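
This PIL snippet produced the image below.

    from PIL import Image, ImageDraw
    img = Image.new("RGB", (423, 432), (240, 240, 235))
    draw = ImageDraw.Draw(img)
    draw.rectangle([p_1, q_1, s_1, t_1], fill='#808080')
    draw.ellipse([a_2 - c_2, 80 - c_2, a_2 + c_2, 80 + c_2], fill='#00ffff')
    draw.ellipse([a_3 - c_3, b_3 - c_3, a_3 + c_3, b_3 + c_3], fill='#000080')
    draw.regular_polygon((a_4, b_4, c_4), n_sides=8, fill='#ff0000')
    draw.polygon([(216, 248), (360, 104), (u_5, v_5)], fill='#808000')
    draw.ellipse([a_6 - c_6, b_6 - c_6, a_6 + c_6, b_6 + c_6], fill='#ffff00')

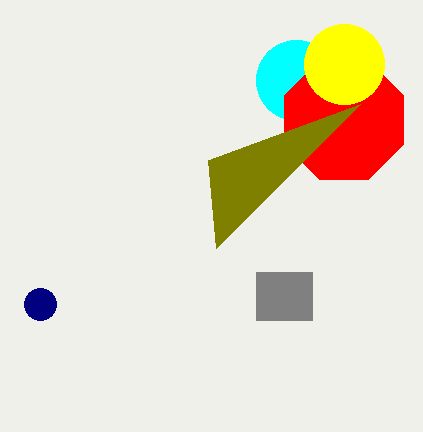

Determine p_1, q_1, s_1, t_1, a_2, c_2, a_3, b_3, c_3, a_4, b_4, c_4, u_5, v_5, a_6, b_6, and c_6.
p_1 = 256; q_1 = 272; s_1 = 312; t_1 = 320; a_2 = 296; c_2 = 40; a_3 = 40; b_3 = 304; c_3 = 16; a_4 = 344; b_4 = 120; c_4 = 64; u_5 = 208; v_5 = 160; a_6 = 344; b_6 = 64; c_6 = 40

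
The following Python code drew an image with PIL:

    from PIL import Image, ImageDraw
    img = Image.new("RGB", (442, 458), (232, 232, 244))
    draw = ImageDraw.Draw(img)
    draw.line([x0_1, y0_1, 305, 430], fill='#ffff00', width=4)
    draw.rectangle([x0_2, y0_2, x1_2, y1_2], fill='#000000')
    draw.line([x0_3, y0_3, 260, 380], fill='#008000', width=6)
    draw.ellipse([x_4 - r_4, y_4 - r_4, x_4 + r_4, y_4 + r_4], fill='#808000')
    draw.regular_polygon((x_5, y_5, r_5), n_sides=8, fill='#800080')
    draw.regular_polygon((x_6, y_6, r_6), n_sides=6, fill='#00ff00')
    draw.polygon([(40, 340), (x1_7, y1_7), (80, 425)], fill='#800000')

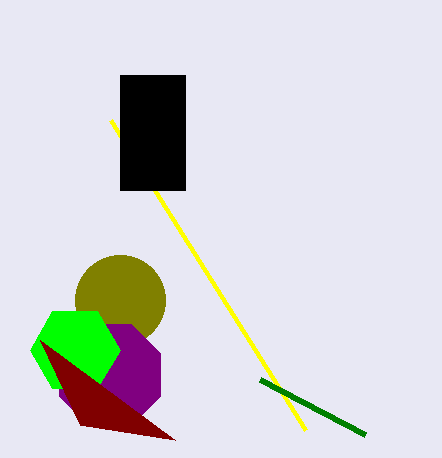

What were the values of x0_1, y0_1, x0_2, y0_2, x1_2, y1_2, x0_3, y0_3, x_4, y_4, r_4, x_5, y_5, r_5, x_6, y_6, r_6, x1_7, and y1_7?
x0_1 = 110; y0_1 = 120; x0_2 = 120; y0_2 = 75; x1_2 = 185; y1_2 = 190; x0_3 = 365; y0_3 = 435; x_4 = 120; y_4 = 300; r_4 = 45; x_5 = 110; y_5 = 375; r_5 = 55; x_6 = 75; y_6 = 350; r_6 = 45; x1_7 = 175; y1_7 = 440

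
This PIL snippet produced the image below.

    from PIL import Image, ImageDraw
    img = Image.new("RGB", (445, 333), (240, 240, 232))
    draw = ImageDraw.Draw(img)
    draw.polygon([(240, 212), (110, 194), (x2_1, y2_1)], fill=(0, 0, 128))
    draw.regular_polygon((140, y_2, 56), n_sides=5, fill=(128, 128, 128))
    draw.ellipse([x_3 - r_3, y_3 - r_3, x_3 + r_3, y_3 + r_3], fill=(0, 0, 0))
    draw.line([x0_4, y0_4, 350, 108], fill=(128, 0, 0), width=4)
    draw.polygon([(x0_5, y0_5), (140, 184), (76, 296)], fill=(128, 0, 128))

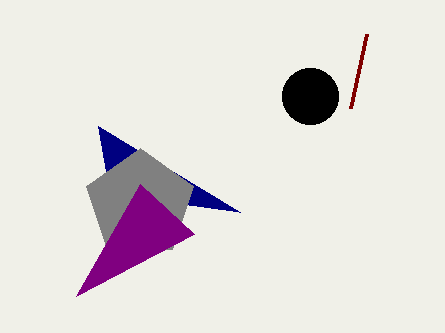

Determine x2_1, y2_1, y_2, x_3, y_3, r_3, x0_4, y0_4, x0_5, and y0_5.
x2_1 = 98; y2_1 = 126; y_2 = 204; x_3 = 310; y_3 = 96; r_3 = 28; x0_4 = 366; y0_4 = 34; x0_5 = 194; y0_5 = 234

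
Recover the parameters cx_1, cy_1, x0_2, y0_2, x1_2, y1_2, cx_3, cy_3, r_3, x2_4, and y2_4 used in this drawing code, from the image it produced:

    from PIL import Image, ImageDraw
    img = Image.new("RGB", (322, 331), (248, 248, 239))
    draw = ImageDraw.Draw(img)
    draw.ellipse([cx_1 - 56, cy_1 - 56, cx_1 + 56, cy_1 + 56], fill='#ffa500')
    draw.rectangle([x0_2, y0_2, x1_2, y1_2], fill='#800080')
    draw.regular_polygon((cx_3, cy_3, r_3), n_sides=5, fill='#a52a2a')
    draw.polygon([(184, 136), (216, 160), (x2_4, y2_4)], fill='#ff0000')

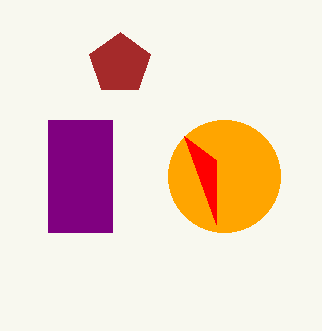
cx_1 = 224, cy_1 = 176, x0_2 = 48, y0_2 = 120, x1_2 = 112, y1_2 = 232, cx_3 = 120, cy_3 = 64, r_3 = 32, x2_4 = 216, y2_4 = 224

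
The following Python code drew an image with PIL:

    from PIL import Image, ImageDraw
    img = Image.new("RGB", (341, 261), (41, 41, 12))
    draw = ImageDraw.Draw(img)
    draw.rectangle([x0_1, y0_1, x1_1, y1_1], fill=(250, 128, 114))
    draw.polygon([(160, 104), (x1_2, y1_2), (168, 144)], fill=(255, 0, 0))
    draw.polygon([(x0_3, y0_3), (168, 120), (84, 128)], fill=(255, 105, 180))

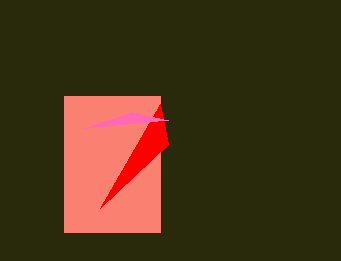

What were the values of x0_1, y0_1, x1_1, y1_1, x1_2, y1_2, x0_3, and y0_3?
x0_1 = 64, y0_1 = 96, x1_1 = 160, y1_1 = 232, x1_2 = 100, y1_2 = 208, x0_3 = 132, y0_3 = 112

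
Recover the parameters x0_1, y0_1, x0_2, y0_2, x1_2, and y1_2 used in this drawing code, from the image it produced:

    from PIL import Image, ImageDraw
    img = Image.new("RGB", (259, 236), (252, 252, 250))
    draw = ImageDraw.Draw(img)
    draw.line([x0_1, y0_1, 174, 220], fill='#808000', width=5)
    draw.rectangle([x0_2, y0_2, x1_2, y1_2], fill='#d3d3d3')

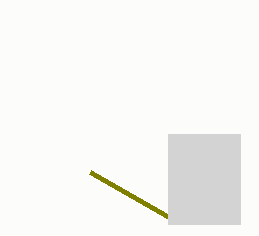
x0_1 = 90
y0_1 = 172
x0_2 = 168
y0_2 = 134
x1_2 = 240
y1_2 = 224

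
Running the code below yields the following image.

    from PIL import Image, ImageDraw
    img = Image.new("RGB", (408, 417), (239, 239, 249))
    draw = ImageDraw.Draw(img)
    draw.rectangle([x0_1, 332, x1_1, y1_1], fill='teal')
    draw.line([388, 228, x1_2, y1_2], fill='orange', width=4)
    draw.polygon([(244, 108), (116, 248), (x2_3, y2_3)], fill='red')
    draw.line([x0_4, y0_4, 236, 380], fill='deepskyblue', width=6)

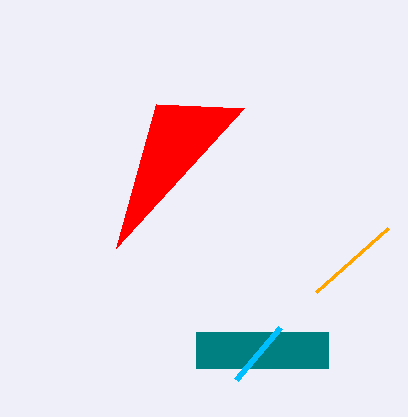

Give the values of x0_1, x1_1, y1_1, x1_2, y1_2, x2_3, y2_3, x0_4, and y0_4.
x0_1 = 196
x1_1 = 328
y1_1 = 368
x1_2 = 316
y1_2 = 292
x2_3 = 156
y2_3 = 104
x0_4 = 280
y0_4 = 328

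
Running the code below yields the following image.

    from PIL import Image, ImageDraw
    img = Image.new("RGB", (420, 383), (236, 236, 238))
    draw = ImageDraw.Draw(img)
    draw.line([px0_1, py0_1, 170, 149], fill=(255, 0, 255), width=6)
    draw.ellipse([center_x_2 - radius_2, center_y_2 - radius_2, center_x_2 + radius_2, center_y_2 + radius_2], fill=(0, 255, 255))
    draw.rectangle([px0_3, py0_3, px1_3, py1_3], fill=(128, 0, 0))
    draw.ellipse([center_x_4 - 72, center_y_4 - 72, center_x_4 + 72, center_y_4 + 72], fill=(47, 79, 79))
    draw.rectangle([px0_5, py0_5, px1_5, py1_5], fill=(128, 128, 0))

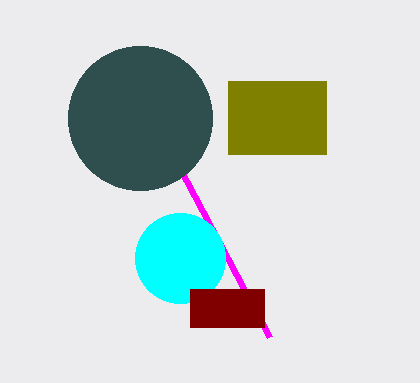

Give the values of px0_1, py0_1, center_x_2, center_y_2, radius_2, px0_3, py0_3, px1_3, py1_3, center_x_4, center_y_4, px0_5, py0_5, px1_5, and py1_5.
px0_1 = 270; py0_1 = 337; center_x_2 = 180; center_y_2 = 258; radius_2 = 45; px0_3 = 190; py0_3 = 289; px1_3 = 264; py1_3 = 327; center_x_4 = 140; center_y_4 = 118; px0_5 = 228; py0_5 = 81; px1_5 = 326; py1_5 = 154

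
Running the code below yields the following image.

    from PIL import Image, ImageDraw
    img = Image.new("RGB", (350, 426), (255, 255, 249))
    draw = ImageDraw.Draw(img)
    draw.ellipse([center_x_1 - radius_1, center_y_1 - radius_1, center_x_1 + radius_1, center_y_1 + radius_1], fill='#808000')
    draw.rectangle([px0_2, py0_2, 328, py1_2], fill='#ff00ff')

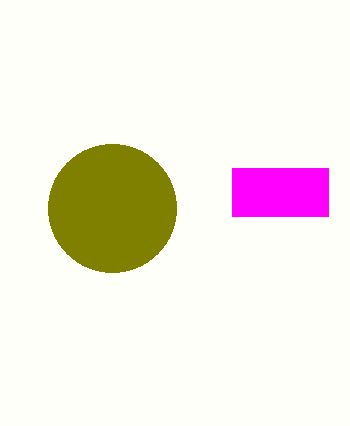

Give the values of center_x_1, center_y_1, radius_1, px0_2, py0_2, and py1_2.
center_x_1 = 112, center_y_1 = 208, radius_1 = 64, px0_2 = 232, py0_2 = 168, py1_2 = 216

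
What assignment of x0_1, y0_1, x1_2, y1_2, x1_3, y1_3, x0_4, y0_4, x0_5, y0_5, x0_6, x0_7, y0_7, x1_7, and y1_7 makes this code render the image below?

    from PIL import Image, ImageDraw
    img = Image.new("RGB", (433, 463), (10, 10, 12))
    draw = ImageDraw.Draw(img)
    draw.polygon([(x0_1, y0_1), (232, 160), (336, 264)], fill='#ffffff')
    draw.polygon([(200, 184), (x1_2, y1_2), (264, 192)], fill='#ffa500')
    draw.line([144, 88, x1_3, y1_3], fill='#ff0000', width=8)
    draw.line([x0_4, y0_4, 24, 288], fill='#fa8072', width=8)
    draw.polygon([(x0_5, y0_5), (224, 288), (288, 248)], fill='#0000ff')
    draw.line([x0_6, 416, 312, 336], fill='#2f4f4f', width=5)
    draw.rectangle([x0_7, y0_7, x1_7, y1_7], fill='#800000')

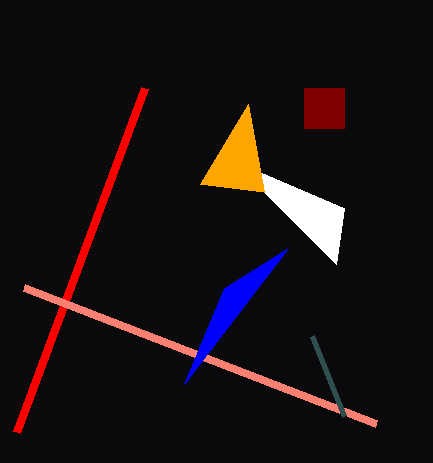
x0_1 = 344, y0_1 = 208, x1_2 = 248, y1_2 = 104, x1_3 = 16, y1_3 = 432, x0_4 = 376, y0_4 = 424, x0_5 = 184, y0_5 = 384, x0_6 = 344, x0_7 = 304, y0_7 = 88, x1_7 = 344, y1_7 = 128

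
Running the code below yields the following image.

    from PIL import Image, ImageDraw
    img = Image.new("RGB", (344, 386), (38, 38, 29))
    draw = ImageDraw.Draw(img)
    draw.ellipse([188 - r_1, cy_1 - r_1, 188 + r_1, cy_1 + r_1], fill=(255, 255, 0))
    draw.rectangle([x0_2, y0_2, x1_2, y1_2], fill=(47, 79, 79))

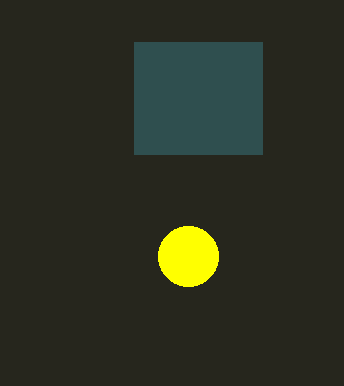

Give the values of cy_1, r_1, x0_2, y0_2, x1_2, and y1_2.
cy_1 = 256, r_1 = 30, x0_2 = 134, y0_2 = 42, x1_2 = 262, y1_2 = 154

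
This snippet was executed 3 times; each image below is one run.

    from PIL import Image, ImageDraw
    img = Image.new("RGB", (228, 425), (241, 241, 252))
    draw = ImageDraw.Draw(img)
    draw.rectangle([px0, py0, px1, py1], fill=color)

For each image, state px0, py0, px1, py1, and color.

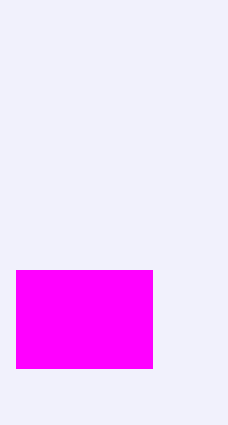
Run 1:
px0 = 16; py0 = 270; px1 = 152; py1 = 368; color = 'magenta'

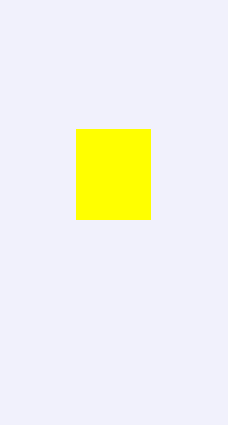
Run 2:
px0 = 76; py0 = 129; px1 = 150; py1 = 219; color = 'yellow'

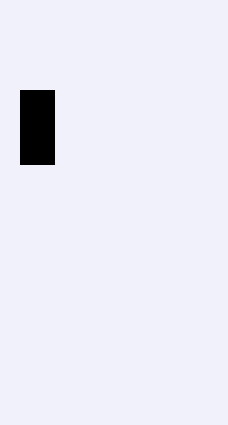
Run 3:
px0 = 20, py0 = 90, px1 = 54, py1 = 164, color = 'black'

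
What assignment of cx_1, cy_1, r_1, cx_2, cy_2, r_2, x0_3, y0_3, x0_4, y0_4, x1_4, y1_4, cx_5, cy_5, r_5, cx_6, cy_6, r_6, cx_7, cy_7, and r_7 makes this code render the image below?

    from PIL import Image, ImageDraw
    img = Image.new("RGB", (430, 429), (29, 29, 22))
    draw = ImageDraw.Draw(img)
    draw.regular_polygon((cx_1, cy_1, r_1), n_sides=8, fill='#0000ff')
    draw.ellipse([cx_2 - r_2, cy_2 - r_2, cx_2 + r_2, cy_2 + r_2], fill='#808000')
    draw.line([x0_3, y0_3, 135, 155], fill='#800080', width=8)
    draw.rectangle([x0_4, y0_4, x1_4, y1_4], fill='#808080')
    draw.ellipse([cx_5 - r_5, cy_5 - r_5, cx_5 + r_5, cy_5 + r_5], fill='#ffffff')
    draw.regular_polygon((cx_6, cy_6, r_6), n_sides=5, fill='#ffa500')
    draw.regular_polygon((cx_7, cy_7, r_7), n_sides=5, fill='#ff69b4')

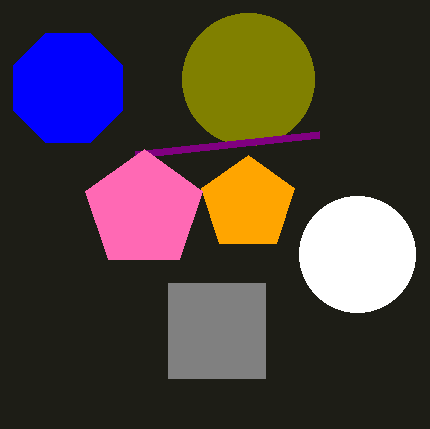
cx_1 = 68
cy_1 = 88
r_1 = 59
cx_2 = 248
cy_2 = 79
r_2 = 66
x0_3 = 319
y0_3 = 135
x0_4 = 168
y0_4 = 283
x1_4 = 265
y1_4 = 378
cx_5 = 357
cy_5 = 254
r_5 = 58
cx_6 = 248
cy_6 = 204
r_6 = 49
cx_7 = 144
cy_7 = 210
r_7 = 61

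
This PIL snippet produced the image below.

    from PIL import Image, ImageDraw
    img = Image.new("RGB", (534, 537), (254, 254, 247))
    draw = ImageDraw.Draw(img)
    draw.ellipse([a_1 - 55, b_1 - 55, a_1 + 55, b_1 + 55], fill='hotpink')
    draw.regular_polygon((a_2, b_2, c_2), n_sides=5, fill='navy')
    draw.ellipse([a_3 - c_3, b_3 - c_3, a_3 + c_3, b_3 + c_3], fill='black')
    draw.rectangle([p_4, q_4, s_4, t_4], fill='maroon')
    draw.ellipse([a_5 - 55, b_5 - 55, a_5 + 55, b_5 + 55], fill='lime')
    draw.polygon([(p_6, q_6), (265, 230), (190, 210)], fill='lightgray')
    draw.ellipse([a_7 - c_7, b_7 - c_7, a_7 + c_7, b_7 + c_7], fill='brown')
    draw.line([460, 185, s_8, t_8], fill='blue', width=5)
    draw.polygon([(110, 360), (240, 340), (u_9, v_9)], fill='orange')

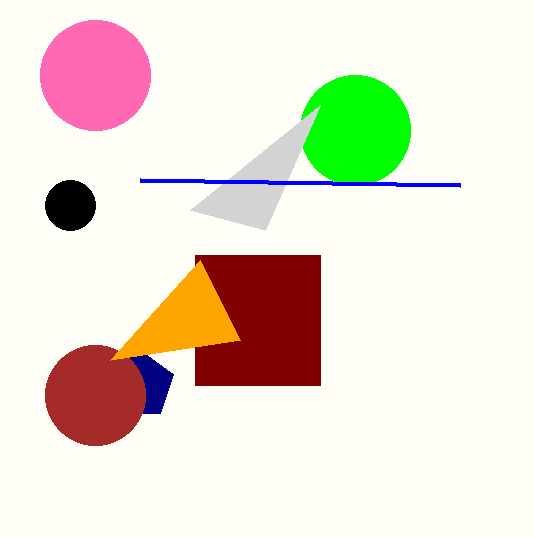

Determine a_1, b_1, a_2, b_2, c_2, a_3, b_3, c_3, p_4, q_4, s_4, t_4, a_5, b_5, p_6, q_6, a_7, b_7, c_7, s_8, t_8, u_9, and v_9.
a_1 = 95, b_1 = 75, a_2 = 140, b_2 = 385, c_2 = 35, a_3 = 70, b_3 = 205, c_3 = 25, p_4 = 195, q_4 = 255, s_4 = 320, t_4 = 385, a_5 = 355, b_5 = 130, p_6 = 320, q_6 = 105, a_7 = 95, b_7 = 395, c_7 = 50, s_8 = 140, t_8 = 180, u_9 = 200, v_9 = 260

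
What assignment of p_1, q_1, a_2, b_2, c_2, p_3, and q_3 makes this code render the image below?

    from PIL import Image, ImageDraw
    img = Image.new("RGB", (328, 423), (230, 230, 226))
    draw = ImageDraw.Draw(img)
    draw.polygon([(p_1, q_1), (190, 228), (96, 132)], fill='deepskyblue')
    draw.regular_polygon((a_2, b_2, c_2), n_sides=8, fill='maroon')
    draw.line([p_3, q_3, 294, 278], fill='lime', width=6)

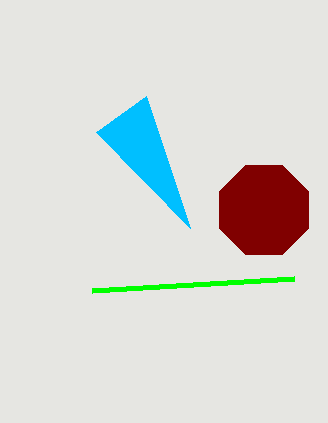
p_1 = 146; q_1 = 96; a_2 = 264; b_2 = 210; c_2 = 48; p_3 = 92; q_3 = 290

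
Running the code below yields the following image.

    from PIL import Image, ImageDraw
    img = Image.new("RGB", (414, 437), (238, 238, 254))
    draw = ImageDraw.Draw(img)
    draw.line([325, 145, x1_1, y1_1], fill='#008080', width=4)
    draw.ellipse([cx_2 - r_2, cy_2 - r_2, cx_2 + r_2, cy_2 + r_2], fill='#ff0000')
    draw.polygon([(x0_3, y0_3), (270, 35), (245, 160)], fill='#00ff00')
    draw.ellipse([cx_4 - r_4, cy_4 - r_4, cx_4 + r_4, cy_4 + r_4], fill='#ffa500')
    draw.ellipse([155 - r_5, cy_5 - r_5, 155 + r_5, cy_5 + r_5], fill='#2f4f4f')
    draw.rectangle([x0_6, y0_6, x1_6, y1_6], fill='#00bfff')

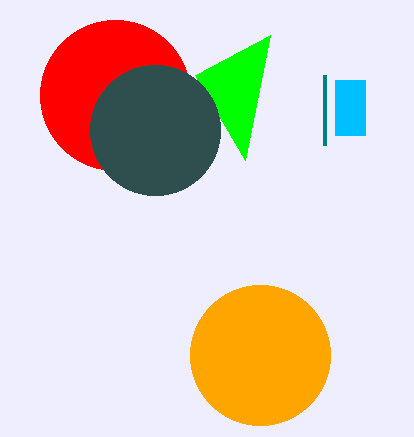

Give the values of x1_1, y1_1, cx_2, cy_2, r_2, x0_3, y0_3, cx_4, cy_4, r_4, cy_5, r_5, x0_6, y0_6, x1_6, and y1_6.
x1_1 = 325; y1_1 = 75; cx_2 = 115; cy_2 = 95; r_2 = 75; x0_3 = 195; y0_3 = 75; cx_4 = 260; cy_4 = 355; r_4 = 70; cy_5 = 130; r_5 = 65; x0_6 = 335; y0_6 = 80; x1_6 = 365; y1_6 = 135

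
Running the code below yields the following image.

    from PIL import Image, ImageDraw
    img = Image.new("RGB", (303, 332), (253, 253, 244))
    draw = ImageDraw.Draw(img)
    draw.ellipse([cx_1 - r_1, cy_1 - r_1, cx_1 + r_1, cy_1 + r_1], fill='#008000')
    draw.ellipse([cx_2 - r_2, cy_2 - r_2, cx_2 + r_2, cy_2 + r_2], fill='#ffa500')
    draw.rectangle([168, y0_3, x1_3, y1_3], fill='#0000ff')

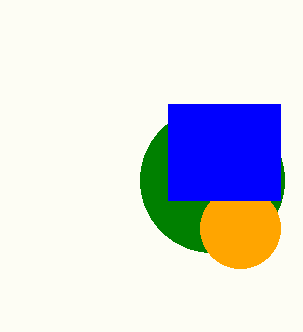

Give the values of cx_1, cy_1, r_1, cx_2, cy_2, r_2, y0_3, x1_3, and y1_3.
cx_1 = 212, cy_1 = 180, r_1 = 72, cx_2 = 240, cy_2 = 228, r_2 = 40, y0_3 = 104, x1_3 = 280, y1_3 = 200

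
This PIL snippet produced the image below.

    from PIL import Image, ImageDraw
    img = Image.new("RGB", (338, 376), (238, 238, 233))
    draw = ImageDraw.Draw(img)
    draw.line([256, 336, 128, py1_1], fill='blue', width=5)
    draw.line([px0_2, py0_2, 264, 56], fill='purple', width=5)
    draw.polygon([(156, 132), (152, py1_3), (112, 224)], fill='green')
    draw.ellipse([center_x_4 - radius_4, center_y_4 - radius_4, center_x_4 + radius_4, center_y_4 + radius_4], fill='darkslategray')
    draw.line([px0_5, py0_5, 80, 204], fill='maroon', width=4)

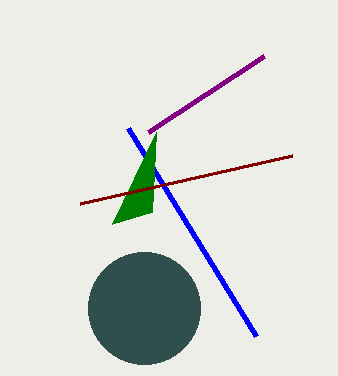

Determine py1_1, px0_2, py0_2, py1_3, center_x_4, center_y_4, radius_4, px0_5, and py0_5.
py1_1 = 128; px0_2 = 148; py0_2 = 132; py1_3 = 212; center_x_4 = 144; center_y_4 = 308; radius_4 = 56; px0_5 = 292; py0_5 = 156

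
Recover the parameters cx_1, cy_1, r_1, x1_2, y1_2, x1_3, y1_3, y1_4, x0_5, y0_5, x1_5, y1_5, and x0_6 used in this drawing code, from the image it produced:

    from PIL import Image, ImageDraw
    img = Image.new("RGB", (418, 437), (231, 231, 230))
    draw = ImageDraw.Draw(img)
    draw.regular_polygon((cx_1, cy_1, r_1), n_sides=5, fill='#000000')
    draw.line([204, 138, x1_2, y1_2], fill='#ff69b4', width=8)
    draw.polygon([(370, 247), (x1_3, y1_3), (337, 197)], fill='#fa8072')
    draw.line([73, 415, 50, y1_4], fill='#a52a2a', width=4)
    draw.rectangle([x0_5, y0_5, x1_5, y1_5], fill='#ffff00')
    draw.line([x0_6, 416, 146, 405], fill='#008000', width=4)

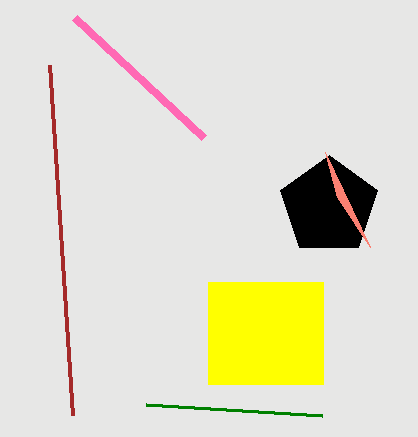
cx_1 = 329; cy_1 = 206; r_1 = 51; x1_2 = 75; y1_2 = 18; x1_3 = 325; y1_3 = 152; y1_4 = 65; x0_5 = 208; y0_5 = 282; x1_5 = 323; y1_5 = 384; x0_6 = 322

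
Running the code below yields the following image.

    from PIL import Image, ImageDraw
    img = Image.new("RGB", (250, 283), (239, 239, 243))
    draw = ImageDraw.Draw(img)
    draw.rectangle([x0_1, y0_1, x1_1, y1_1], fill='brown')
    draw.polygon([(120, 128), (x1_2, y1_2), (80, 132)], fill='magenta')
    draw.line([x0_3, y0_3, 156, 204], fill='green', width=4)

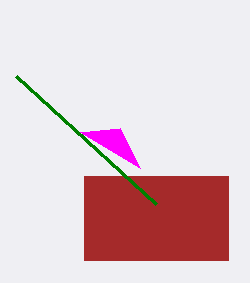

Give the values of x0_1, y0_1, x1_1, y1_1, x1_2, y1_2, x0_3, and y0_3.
x0_1 = 84, y0_1 = 176, x1_1 = 228, y1_1 = 260, x1_2 = 140, y1_2 = 168, x0_3 = 16, y0_3 = 76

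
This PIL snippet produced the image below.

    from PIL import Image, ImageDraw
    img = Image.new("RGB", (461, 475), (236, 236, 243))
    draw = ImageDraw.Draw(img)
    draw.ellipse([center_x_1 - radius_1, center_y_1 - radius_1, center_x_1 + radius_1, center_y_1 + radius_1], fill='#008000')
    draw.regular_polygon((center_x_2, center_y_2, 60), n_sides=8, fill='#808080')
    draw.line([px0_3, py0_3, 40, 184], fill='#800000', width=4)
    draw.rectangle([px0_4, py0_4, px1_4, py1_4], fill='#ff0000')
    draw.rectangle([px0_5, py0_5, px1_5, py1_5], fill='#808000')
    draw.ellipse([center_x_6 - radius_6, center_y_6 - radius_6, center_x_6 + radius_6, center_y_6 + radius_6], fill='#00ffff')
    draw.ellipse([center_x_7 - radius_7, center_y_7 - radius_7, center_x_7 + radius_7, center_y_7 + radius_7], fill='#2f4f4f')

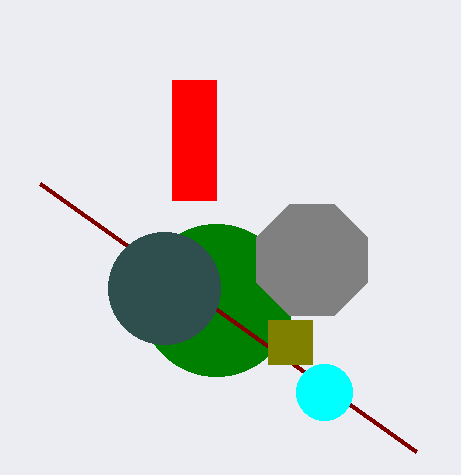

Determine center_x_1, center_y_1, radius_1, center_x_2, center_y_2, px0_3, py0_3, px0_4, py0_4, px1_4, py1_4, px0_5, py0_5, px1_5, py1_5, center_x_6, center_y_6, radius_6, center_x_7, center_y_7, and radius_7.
center_x_1 = 216
center_y_1 = 300
radius_1 = 76
center_x_2 = 312
center_y_2 = 260
px0_3 = 416
py0_3 = 452
px0_4 = 172
py0_4 = 80
px1_4 = 216
py1_4 = 200
px0_5 = 268
py0_5 = 320
px1_5 = 312
py1_5 = 364
center_x_6 = 324
center_y_6 = 392
radius_6 = 28
center_x_7 = 164
center_y_7 = 288
radius_7 = 56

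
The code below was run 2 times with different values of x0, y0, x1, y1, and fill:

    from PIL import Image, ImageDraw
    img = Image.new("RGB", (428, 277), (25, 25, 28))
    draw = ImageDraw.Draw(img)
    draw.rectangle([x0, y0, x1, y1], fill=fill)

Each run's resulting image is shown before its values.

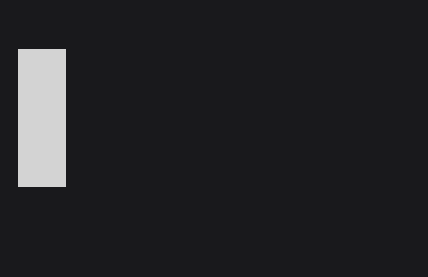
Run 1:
x0 = 18; y0 = 49; x1 = 65; y1 = 186; fill = 'lightgray'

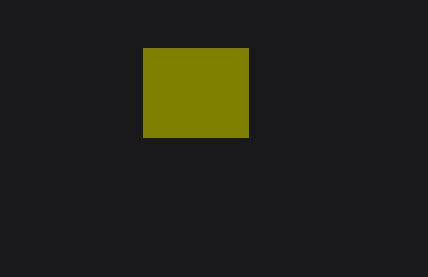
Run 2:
x0 = 143
y0 = 48
x1 = 248
y1 = 137
fill = 'olive'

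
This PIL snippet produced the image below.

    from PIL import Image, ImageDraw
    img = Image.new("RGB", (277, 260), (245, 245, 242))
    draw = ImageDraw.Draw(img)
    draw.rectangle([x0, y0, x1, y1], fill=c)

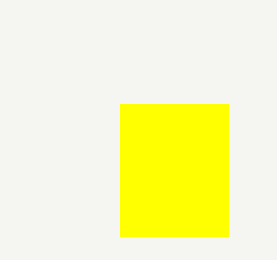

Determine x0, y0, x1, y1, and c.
x0 = 120; y0 = 104; x1 = 228; y1 = 236; c = 'yellow'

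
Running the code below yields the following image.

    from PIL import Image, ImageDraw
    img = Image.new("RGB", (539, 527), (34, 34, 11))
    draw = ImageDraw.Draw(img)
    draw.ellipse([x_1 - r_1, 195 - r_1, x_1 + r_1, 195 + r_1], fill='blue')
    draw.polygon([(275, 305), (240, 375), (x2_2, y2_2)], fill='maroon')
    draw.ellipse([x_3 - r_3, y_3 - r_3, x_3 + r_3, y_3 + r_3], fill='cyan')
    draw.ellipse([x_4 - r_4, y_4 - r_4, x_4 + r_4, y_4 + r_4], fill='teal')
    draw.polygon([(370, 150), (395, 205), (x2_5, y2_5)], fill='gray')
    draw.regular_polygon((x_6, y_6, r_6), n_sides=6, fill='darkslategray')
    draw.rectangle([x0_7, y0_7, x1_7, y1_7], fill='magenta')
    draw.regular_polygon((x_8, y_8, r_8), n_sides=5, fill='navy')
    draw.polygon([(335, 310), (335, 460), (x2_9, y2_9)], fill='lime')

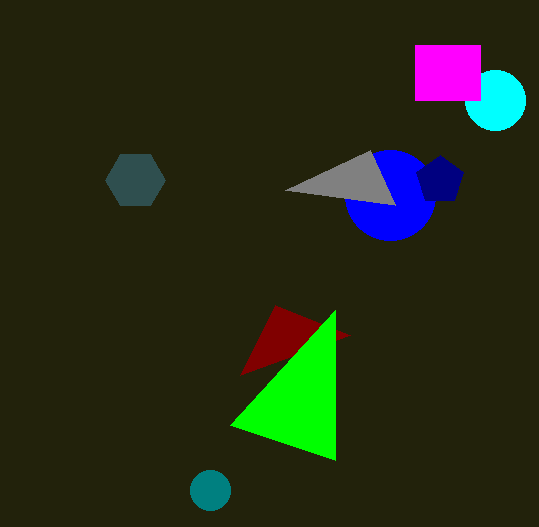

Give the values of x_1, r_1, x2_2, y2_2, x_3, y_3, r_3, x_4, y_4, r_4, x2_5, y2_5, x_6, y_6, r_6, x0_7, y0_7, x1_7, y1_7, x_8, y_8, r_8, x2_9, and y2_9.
x_1 = 390, r_1 = 45, x2_2 = 350, y2_2 = 335, x_3 = 495, y_3 = 100, r_3 = 30, x_4 = 210, y_4 = 490, r_4 = 20, x2_5 = 285, y2_5 = 190, x_6 = 135, y_6 = 180, r_6 = 30, x0_7 = 415, y0_7 = 45, x1_7 = 480, y1_7 = 100, x_8 = 440, y_8 = 180, r_8 = 25, x2_9 = 230, y2_9 = 425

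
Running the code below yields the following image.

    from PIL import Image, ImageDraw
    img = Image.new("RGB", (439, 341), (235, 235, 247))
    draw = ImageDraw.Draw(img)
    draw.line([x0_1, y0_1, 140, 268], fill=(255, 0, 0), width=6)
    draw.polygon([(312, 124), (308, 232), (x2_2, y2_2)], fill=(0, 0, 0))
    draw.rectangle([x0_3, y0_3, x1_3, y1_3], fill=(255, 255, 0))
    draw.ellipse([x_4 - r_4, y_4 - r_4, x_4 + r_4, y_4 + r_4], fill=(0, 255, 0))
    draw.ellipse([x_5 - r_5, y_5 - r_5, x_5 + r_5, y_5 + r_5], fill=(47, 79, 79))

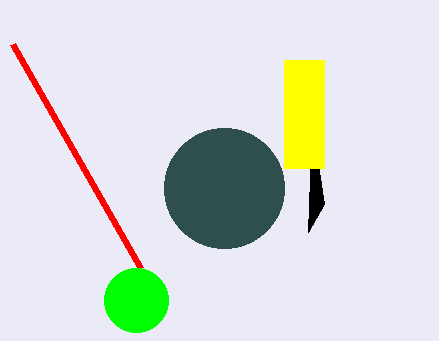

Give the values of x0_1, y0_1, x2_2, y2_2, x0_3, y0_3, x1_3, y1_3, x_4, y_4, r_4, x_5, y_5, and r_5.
x0_1 = 12
y0_1 = 44
x2_2 = 324
y2_2 = 204
x0_3 = 284
y0_3 = 60
x1_3 = 324
y1_3 = 168
x_4 = 136
y_4 = 300
r_4 = 32
x_5 = 224
y_5 = 188
r_5 = 60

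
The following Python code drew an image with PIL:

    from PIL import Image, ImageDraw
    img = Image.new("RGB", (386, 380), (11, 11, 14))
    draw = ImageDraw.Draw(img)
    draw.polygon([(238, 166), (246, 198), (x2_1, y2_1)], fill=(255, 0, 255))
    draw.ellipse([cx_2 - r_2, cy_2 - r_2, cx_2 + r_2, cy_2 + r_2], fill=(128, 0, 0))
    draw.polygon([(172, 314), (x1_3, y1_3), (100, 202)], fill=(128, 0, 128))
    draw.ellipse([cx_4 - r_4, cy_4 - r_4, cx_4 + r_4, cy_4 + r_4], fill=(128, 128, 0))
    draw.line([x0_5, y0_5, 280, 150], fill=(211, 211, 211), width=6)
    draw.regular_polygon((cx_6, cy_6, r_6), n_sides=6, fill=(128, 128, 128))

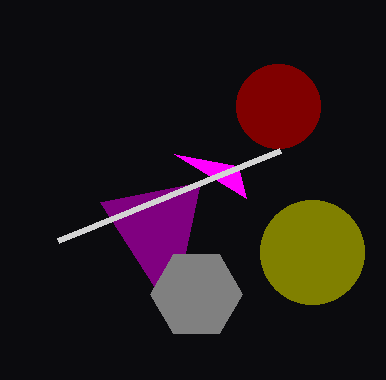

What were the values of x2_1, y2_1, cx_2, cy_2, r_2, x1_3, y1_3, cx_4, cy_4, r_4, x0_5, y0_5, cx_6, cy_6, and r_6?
x2_1 = 174; y2_1 = 154; cx_2 = 278; cy_2 = 106; r_2 = 42; x1_3 = 200; y1_3 = 182; cx_4 = 312; cy_4 = 252; r_4 = 52; x0_5 = 58; y0_5 = 240; cx_6 = 196; cy_6 = 294; r_6 = 46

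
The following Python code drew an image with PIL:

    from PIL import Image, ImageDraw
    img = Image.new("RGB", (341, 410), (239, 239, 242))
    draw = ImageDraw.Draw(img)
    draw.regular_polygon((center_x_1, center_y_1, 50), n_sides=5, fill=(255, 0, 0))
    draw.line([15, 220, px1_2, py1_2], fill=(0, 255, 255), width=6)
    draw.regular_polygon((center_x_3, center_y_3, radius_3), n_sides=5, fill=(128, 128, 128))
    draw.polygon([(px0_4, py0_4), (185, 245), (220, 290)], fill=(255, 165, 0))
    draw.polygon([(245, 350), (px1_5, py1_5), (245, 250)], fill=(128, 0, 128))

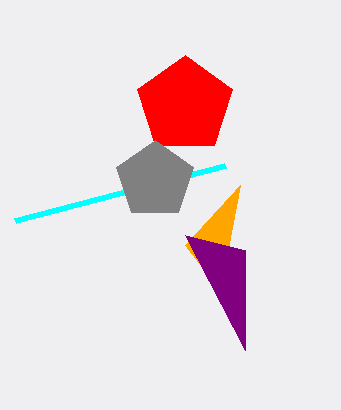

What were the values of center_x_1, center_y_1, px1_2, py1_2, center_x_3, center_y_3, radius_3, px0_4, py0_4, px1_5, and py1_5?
center_x_1 = 185; center_y_1 = 105; px1_2 = 225; py1_2 = 165; center_x_3 = 155; center_y_3 = 180; radius_3 = 40; px0_4 = 240; py0_4 = 185; px1_5 = 185; py1_5 = 235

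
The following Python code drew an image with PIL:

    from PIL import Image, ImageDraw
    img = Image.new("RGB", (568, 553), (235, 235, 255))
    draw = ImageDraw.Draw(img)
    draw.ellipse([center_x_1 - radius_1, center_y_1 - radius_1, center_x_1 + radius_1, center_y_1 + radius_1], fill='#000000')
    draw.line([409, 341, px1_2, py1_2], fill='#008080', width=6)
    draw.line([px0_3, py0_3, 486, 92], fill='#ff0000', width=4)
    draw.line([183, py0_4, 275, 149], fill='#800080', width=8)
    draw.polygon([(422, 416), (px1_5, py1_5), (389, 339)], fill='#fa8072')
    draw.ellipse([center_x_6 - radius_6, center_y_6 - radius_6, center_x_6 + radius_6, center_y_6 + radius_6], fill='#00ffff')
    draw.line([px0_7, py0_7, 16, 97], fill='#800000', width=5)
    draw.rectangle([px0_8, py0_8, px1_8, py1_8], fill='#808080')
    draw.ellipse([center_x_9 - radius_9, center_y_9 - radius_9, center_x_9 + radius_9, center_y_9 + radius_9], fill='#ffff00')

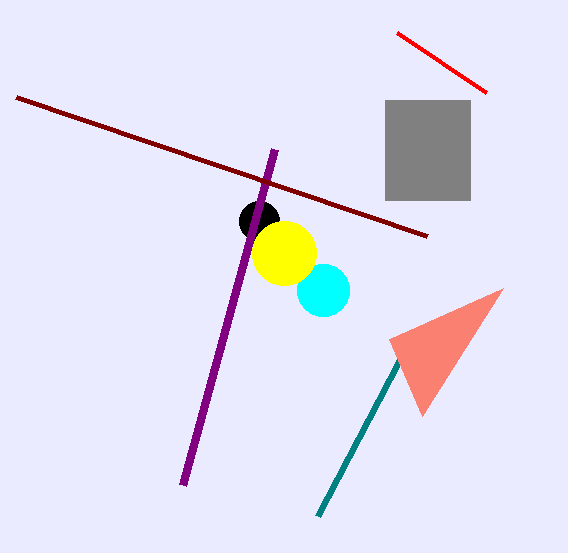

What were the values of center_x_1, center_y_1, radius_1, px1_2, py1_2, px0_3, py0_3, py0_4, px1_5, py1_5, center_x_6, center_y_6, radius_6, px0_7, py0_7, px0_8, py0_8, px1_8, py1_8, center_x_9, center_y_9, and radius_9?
center_x_1 = 259
center_y_1 = 221
radius_1 = 20
px1_2 = 317
py1_2 = 516
px0_3 = 397
py0_3 = 32
py0_4 = 485
px1_5 = 503
py1_5 = 288
center_x_6 = 323
center_y_6 = 290
radius_6 = 26
px0_7 = 427
py0_7 = 236
px0_8 = 385
py0_8 = 100
px1_8 = 470
py1_8 = 200
center_x_9 = 284
center_y_9 = 253
radius_9 = 32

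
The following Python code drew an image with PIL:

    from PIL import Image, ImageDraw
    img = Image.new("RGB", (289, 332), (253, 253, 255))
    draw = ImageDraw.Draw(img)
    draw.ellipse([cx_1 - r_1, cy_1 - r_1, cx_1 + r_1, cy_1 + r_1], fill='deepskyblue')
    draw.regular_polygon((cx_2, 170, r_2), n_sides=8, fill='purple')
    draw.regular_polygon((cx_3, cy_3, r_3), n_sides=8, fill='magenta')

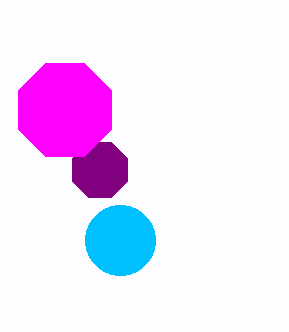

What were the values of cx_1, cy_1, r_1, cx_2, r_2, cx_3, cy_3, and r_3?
cx_1 = 120; cy_1 = 240; r_1 = 35; cx_2 = 100; r_2 = 30; cx_3 = 65; cy_3 = 110; r_3 = 50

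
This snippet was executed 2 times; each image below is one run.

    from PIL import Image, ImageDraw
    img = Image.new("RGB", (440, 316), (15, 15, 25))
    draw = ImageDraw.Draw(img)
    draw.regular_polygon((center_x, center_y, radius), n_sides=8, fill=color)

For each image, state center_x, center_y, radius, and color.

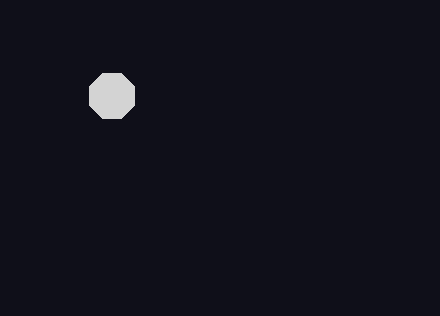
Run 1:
center_x = 112; center_y = 96; radius = 24; color = 'lightgray'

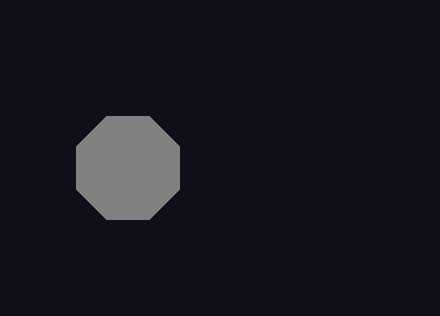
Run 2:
center_x = 128; center_y = 168; radius = 56; color = 'gray'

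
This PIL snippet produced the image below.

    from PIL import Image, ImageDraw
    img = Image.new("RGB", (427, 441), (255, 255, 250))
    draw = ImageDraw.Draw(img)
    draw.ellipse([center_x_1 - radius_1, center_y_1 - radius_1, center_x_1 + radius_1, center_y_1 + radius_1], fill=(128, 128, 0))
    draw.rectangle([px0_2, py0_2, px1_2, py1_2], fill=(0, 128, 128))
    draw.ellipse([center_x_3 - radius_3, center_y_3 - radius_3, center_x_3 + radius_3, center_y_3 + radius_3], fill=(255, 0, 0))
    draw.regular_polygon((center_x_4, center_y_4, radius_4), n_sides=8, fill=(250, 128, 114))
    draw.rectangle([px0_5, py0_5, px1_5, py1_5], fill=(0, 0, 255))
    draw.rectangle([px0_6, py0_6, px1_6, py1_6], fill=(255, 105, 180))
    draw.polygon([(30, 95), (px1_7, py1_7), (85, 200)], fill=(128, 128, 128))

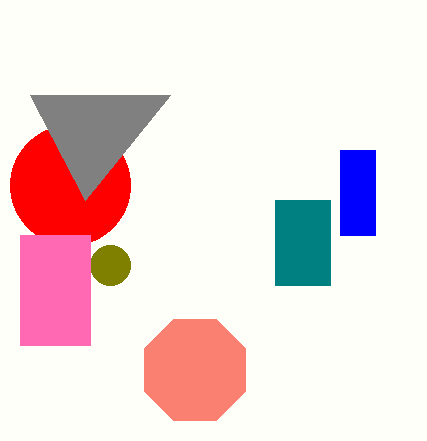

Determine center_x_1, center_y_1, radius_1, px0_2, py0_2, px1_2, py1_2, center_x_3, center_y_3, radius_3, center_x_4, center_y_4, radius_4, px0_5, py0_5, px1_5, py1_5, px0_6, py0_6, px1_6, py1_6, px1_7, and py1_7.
center_x_1 = 110; center_y_1 = 265; radius_1 = 20; px0_2 = 275; py0_2 = 200; px1_2 = 330; py1_2 = 285; center_x_3 = 70; center_y_3 = 185; radius_3 = 60; center_x_4 = 195; center_y_4 = 370; radius_4 = 55; px0_5 = 340; py0_5 = 150; px1_5 = 375; py1_5 = 235; px0_6 = 20; py0_6 = 235; px1_6 = 90; py1_6 = 345; px1_7 = 170; py1_7 = 95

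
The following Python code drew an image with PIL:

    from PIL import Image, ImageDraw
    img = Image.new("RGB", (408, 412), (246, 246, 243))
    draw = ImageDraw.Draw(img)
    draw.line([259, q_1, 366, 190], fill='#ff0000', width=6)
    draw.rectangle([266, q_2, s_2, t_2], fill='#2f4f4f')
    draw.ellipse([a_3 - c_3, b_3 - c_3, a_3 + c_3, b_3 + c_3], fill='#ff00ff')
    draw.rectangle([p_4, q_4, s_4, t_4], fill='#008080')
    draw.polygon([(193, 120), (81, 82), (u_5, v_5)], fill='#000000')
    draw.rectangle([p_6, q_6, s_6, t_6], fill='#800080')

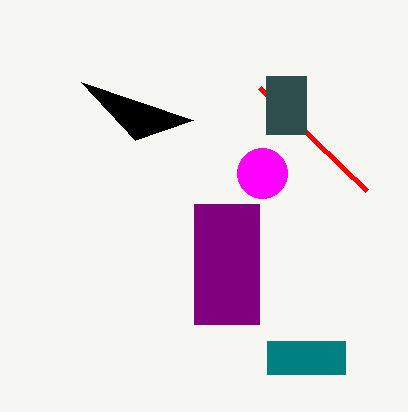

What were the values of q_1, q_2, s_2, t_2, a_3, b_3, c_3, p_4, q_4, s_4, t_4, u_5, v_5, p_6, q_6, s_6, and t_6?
q_1 = 87, q_2 = 76, s_2 = 306, t_2 = 134, a_3 = 262, b_3 = 173, c_3 = 25, p_4 = 267, q_4 = 341, s_4 = 345, t_4 = 374, u_5 = 135, v_5 = 140, p_6 = 194, q_6 = 204, s_6 = 259, t_6 = 324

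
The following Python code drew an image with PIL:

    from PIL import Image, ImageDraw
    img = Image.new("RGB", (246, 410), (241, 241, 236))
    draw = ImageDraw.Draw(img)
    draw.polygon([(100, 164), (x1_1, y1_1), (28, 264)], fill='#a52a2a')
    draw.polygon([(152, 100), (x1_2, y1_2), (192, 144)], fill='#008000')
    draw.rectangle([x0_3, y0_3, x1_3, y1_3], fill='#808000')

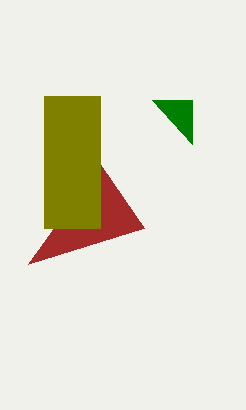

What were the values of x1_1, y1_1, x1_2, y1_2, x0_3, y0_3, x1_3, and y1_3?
x1_1 = 144
y1_1 = 228
x1_2 = 192
y1_2 = 100
x0_3 = 44
y0_3 = 96
x1_3 = 100
y1_3 = 228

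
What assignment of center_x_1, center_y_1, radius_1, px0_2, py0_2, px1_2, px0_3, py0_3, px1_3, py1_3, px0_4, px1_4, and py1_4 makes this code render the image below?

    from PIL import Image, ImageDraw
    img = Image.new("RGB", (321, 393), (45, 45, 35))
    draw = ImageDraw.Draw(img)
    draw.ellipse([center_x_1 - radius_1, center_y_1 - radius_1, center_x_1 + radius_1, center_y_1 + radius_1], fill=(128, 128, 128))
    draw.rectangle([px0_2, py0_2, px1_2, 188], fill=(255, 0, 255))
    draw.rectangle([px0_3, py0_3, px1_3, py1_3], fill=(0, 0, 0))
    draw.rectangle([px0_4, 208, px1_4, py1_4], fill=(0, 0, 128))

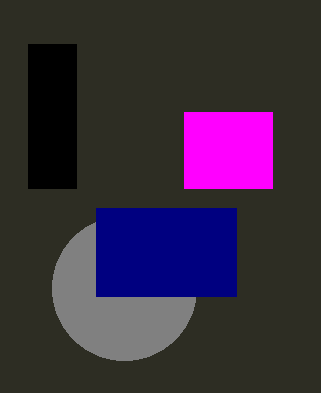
center_x_1 = 124; center_y_1 = 288; radius_1 = 72; px0_2 = 184; py0_2 = 112; px1_2 = 272; px0_3 = 28; py0_3 = 44; px1_3 = 76; py1_3 = 188; px0_4 = 96; px1_4 = 236; py1_4 = 296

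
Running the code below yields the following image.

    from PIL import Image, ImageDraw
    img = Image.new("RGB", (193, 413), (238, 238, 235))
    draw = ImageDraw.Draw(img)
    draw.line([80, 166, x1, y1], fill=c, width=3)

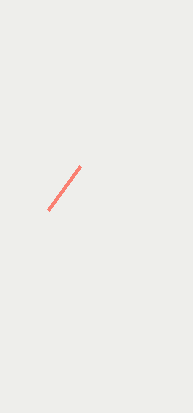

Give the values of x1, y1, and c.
x1 = 48, y1 = 210, c = 'salmon'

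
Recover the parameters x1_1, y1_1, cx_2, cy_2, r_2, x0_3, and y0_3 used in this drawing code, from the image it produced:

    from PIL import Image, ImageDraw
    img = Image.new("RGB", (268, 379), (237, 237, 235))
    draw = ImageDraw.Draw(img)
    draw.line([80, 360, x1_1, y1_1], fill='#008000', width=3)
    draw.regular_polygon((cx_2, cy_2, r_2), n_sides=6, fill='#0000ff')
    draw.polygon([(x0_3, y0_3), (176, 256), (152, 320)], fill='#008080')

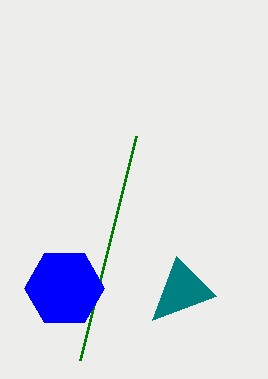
x1_1 = 136; y1_1 = 136; cx_2 = 64; cy_2 = 288; r_2 = 40; x0_3 = 216; y0_3 = 296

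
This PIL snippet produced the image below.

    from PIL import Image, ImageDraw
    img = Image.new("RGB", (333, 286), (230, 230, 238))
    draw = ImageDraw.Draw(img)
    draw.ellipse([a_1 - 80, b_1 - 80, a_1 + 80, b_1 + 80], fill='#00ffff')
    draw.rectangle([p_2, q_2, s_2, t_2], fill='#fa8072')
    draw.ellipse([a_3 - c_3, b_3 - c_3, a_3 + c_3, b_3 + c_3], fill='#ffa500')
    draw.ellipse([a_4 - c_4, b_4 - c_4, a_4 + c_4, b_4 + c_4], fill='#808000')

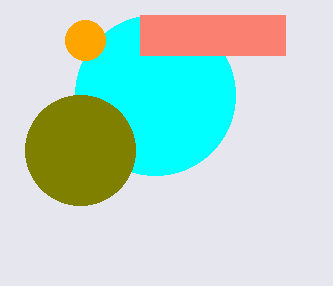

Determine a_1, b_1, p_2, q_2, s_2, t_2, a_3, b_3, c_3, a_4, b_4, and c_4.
a_1 = 155
b_1 = 95
p_2 = 140
q_2 = 15
s_2 = 285
t_2 = 55
a_3 = 85
b_3 = 40
c_3 = 20
a_4 = 80
b_4 = 150
c_4 = 55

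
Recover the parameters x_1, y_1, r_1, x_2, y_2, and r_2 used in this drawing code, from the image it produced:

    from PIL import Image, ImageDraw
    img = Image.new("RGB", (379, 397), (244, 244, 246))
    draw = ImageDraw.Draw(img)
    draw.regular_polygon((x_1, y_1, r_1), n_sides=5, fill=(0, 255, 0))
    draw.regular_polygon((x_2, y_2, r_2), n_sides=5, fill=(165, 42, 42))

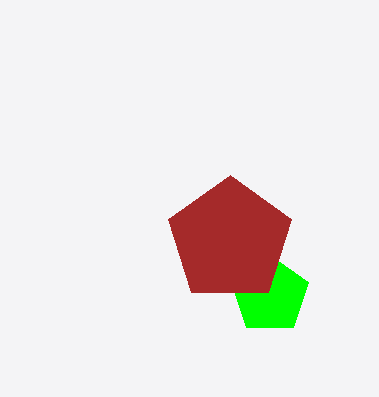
x_1 = 270; y_1 = 295; r_1 = 40; x_2 = 230; y_2 = 240; r_2 = 65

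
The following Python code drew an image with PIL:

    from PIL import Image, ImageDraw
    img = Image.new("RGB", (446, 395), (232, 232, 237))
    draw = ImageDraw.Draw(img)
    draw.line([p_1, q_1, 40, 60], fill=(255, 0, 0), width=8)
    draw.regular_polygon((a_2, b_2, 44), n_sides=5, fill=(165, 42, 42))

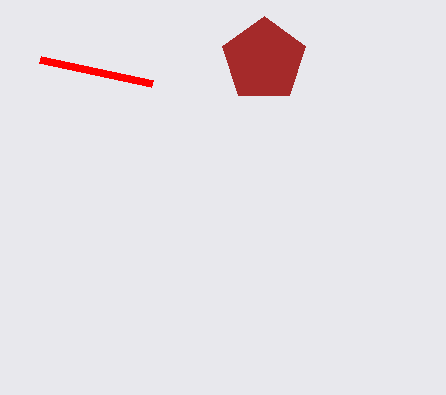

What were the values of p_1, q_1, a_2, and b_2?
p_1 = 152; q_1 = 84; a_2 = 264; b_2 = 60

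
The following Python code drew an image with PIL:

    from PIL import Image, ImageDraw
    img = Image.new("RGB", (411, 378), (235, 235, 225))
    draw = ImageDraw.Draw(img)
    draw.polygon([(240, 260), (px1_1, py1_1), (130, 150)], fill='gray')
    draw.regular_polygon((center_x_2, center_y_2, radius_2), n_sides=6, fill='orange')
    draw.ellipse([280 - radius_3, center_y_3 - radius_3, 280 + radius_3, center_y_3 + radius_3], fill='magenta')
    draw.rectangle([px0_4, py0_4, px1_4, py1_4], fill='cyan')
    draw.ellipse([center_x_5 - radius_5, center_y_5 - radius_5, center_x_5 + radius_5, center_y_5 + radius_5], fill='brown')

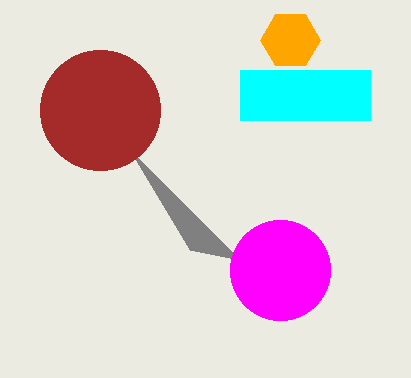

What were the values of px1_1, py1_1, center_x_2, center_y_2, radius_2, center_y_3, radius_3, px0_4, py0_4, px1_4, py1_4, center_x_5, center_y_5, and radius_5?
px1_1 = 190; py1_1 = 250; center_x_2 = 290; center_y_2 = 40; radius_2 = 30; center_y_3 = 270; radius_3 = 50; px0_4 = 240; py0_4 = 70; px1_4 = 370; py1_4 = 120; center_x_5 = 100; center_y_5 = 110; radius_5 = 60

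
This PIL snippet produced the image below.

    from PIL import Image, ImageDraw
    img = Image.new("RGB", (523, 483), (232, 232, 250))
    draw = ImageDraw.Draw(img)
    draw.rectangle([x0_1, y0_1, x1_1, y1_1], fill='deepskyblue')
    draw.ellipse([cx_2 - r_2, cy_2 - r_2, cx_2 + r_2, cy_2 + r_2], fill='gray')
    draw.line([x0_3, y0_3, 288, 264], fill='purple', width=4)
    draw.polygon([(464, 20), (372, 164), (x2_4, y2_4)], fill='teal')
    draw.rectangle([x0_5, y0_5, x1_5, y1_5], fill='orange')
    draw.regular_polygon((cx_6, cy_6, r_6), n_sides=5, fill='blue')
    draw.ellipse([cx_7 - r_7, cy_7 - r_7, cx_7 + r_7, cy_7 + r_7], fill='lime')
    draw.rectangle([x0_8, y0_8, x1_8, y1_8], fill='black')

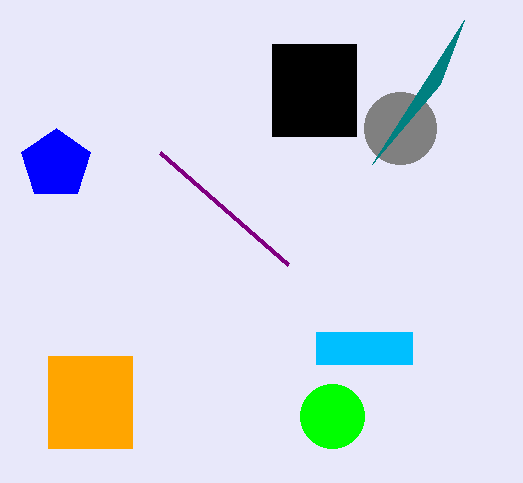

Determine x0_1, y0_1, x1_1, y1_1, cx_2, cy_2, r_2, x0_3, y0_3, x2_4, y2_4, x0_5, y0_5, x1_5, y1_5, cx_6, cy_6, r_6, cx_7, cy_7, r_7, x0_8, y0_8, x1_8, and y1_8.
x0_1 = 316
y0_1 = 332
x1_1 = 412
y1_1 = 364
cx_2 = 400
cy_2 = 128
r_2 = 36
x0_3 = 160
y0_3 = 152
x2_4 = 440
y2_4 = 84
x0_5 = 48
y0_5 = 356
x1_5 = 132
y1_5 = 448
cx_6 = 56
cy_6 = 164
r_6 = 36
cx_7 = 332
cy_7 = 416
r_7 = 32
x0_8 = 272
y0_8 = 44
x1_8 = 356
y1_8 = 136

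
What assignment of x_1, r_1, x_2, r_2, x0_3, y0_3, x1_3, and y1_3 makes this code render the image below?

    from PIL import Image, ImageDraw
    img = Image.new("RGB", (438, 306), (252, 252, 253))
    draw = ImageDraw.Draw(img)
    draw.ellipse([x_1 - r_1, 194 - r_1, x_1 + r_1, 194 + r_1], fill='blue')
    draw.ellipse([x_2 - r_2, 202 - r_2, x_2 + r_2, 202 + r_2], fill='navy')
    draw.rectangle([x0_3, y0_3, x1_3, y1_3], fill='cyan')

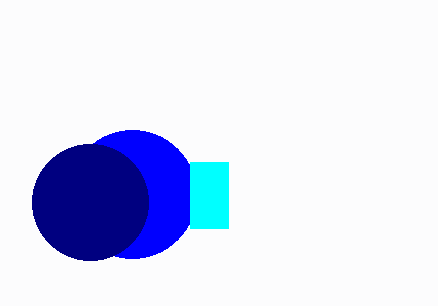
x_1 = 132, r_1 = 64, x_2 = 90, r_2 = 58, x0_3 = 190, y0_3 = 162, x1_3 = 228, y1_3 = 228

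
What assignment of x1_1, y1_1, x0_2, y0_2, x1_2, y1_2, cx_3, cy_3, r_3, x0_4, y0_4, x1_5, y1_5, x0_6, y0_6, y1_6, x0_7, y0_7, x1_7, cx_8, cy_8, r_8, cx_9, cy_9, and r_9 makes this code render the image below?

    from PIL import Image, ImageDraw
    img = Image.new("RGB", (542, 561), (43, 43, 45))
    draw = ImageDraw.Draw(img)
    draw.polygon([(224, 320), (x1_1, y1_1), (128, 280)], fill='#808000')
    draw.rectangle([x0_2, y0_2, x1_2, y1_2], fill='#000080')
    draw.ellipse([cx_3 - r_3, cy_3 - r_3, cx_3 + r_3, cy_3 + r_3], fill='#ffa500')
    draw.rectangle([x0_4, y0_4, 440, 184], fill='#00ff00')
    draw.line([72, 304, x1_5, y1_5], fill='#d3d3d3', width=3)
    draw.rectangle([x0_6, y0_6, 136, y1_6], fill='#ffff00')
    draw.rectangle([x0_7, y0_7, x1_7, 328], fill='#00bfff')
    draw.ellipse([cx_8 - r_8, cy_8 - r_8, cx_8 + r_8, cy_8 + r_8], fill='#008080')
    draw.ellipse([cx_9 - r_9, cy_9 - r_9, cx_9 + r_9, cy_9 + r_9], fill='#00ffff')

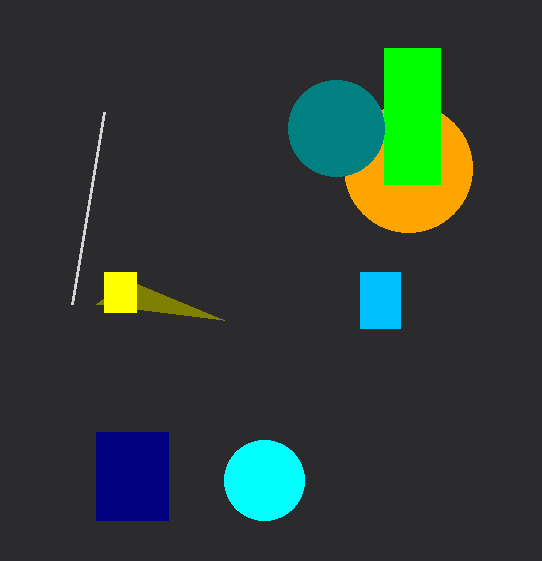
x1_1 = 96, y1_1 = 304, x0_2 = 96, y0_2 = 432, x1_2 = 168, y1_2 = 520, cx_3 = 408, cy_3 = 168, r_3 = 64, x0_4 = 384, y0_4 = 48, x1_5 = 104, y1_5 = 112, x0_6 = 104, y0_6 = 272, y1_6 = 312, x0_7 = 360, y0_7 = 272, x1_7 = 400, cx_8 = 336, cy_8 = 128, r_8 = 48, cx_9 = 264, cy_9 = 480, r_9 = 40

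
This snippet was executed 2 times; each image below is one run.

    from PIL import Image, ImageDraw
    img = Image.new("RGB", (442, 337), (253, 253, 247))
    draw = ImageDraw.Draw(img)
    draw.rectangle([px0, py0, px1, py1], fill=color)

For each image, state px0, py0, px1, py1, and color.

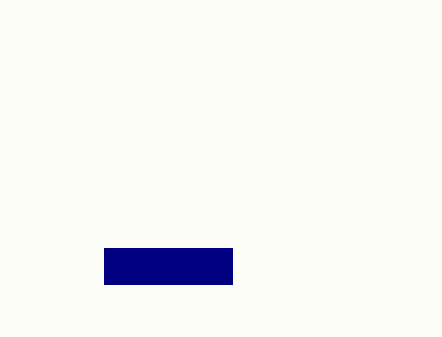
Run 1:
px0 = 104
py0 = 248
px1 = 232
py1 = 284
color = 'navy'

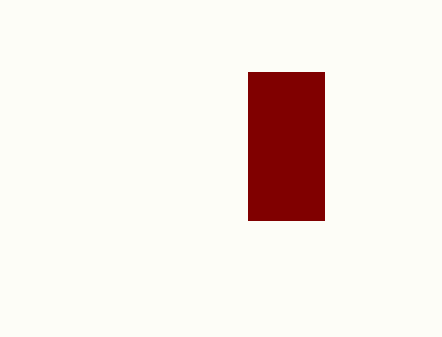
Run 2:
px0 = 248, py0 = 72, px1 = 324, py1 = 220, color = 'maroon'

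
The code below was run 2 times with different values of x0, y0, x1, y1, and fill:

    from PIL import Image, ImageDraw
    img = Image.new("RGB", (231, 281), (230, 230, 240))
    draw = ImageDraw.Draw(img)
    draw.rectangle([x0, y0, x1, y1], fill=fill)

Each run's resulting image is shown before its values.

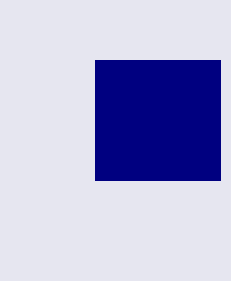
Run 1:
x0 = 95
y0 = 60
x1 = 220
y1 = 180
fill = 'navy'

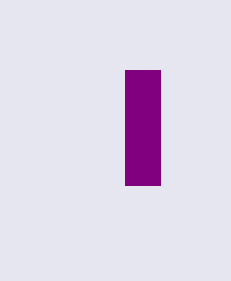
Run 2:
x0 = 125; y0 = 70; x1 = 160; y1 = 185; fill = 'purple'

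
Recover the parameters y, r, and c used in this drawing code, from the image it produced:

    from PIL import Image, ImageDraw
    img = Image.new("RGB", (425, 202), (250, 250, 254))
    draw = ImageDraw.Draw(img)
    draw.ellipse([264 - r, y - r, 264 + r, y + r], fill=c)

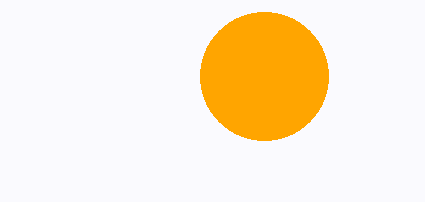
y = 76; r = 64; c = 'orange'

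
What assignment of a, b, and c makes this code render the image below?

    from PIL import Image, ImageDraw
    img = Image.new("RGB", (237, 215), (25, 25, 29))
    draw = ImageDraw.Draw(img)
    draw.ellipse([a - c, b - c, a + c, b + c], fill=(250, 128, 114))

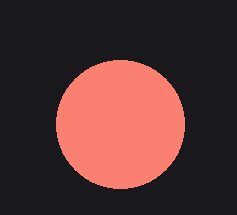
a = 120
b = 124
c = 64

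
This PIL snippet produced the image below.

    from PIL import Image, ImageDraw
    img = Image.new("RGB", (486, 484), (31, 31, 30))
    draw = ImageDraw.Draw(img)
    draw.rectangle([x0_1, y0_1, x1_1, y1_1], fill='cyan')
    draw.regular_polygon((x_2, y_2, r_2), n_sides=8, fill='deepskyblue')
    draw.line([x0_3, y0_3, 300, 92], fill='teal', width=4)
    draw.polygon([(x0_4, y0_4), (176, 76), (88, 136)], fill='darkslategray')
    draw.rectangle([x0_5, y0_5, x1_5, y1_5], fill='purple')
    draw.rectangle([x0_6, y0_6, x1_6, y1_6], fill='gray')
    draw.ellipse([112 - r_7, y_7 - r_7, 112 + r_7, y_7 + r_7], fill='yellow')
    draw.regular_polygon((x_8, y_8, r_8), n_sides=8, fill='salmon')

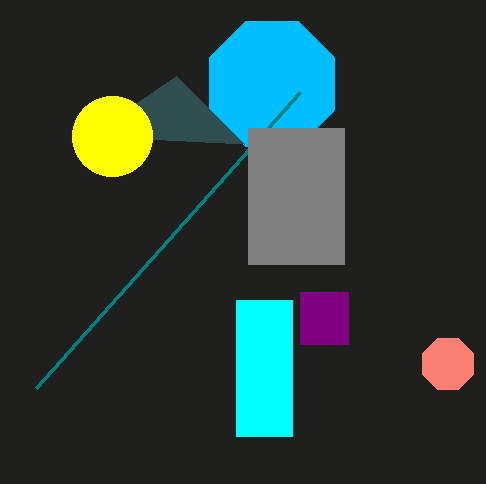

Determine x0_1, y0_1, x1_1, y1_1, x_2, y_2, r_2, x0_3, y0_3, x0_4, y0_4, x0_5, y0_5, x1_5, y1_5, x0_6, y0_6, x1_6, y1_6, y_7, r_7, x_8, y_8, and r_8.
x0_1 = 236
y0_1 = 300
x1_1 = 292
y1_1 = 436
x_2 = 272
y_2 = 84
r_2 = 68
x0_3 = 36
y0_3 = 388
x0_4 = 244
y0_4 = 144
x0_5 = 300
y0_5 = 292
x1_5 = 348
y1_5 = 344
x0_6 = 248
y0_6 = 128
x1_6 = 344
y1_6 = 264
y_7 = 136
r_7 = 40
x_8 = 448
y_8 = 364
r_8 = 28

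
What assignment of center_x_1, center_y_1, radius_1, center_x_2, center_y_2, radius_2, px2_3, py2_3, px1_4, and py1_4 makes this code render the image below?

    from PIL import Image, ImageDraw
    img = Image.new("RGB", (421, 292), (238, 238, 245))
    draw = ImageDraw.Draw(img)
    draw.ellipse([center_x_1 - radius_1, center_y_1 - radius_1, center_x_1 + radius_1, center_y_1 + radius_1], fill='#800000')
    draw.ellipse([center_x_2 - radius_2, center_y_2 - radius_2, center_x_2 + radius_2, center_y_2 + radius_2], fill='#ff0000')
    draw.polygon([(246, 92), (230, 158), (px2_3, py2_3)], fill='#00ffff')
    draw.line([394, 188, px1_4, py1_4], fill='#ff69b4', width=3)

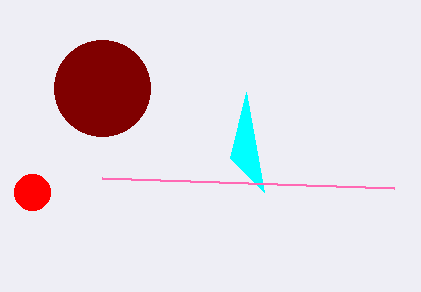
center_x_1 = 102, center_y_1 = 88, radius_1 = 48, center_x_2 = 32, center_y_2 = 192, radius_2 = 18, px2_3 = 264, py2_3 = 192, px1_4 = 102, py1_4 = 178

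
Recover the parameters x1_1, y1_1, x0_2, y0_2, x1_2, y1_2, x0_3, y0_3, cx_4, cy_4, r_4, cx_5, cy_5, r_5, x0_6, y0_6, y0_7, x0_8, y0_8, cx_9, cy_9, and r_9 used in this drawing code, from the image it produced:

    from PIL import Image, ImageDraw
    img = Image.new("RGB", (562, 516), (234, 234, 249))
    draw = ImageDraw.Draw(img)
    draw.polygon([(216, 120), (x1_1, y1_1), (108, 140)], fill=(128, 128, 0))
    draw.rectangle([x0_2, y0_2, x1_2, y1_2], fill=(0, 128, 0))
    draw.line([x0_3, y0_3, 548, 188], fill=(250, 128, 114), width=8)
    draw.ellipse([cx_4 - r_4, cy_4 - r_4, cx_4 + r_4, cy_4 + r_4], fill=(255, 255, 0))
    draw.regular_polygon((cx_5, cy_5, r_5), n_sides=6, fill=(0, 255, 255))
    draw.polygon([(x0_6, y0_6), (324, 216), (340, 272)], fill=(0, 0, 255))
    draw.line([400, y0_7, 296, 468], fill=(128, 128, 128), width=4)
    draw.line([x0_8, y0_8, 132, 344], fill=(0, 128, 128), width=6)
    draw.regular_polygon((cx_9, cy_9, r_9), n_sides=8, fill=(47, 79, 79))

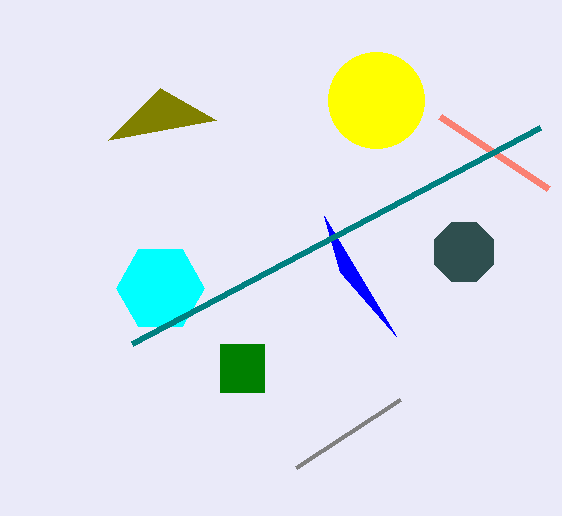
x1_1 = 160; y1_1 = 88; x0_2 = 220; y0_2 = 344; x1_2 = 264; y1_2 = 392; x0_3 = 440; y0_3 = 116; cx_4 = 376; cy_4 = 100; r_4 = 48; cx_5 = 160; cy_5 = 288; r_5 = 44; x0_6 = 396; y0_6 = 336; y0_7 = 400; x0_8 = 540; y0_8 = 128; cx_9 = 464; cy_9 = 252; r_9 = 32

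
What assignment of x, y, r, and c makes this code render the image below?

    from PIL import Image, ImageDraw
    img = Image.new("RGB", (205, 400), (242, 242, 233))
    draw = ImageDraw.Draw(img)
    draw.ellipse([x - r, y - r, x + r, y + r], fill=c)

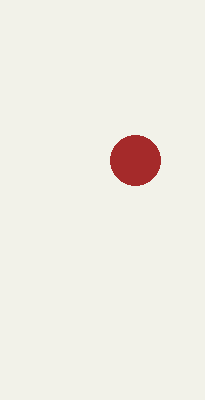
x = 135, y = 160, r = 25, c = 'brown'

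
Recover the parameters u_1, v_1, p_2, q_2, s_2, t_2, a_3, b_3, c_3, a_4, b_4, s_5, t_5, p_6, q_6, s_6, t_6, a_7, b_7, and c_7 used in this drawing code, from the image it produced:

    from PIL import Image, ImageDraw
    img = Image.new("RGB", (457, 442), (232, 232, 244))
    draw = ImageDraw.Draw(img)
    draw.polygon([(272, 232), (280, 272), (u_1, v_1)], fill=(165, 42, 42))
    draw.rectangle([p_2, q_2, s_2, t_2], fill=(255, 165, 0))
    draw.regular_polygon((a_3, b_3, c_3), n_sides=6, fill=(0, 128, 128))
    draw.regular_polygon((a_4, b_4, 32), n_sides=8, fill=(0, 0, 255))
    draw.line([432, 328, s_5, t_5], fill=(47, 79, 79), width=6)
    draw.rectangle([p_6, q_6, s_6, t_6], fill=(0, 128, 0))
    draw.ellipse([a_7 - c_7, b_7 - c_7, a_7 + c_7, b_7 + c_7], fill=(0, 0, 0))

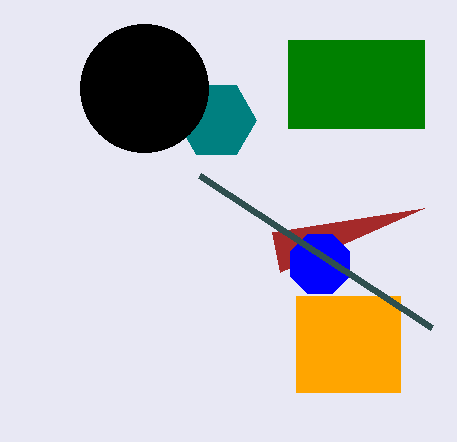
u_1 = 424, v_1 = 208, p_2 = 296, q_2 = 296, s_2 = 400, t_2 = 392, a_3 = 216, b_3 = 120, c_3 = 40, a_4 = 320, b_4 = 264, s_5 = 200, t_5 = 176, p_6 = 288, q_6 = 40, s_6 = 424, t_6 = 128, a_7 = 144, b_7 = 88, c_7 = 64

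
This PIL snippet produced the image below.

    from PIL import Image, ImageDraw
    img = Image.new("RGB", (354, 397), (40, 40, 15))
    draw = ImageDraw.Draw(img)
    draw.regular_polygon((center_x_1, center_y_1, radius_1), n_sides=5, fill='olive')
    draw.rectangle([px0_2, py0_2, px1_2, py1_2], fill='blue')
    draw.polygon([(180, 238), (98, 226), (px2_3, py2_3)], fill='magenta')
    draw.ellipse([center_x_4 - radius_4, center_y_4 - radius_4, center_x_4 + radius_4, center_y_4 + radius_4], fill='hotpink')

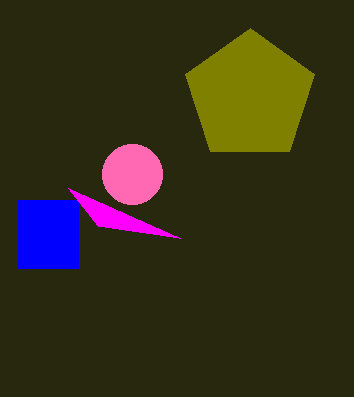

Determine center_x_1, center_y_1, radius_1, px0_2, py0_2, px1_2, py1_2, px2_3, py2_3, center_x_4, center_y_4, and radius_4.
center_x_1 = 250; center_y_1 = 96; radius_1 = 68; px0_2 = 18; py0_2 = 200; px1_2 = 78; py1_2 = 268; px2_3 = 68; py2_3 = 188; center_x_4 = 132; center_y_4 = 174; radius_4 = 30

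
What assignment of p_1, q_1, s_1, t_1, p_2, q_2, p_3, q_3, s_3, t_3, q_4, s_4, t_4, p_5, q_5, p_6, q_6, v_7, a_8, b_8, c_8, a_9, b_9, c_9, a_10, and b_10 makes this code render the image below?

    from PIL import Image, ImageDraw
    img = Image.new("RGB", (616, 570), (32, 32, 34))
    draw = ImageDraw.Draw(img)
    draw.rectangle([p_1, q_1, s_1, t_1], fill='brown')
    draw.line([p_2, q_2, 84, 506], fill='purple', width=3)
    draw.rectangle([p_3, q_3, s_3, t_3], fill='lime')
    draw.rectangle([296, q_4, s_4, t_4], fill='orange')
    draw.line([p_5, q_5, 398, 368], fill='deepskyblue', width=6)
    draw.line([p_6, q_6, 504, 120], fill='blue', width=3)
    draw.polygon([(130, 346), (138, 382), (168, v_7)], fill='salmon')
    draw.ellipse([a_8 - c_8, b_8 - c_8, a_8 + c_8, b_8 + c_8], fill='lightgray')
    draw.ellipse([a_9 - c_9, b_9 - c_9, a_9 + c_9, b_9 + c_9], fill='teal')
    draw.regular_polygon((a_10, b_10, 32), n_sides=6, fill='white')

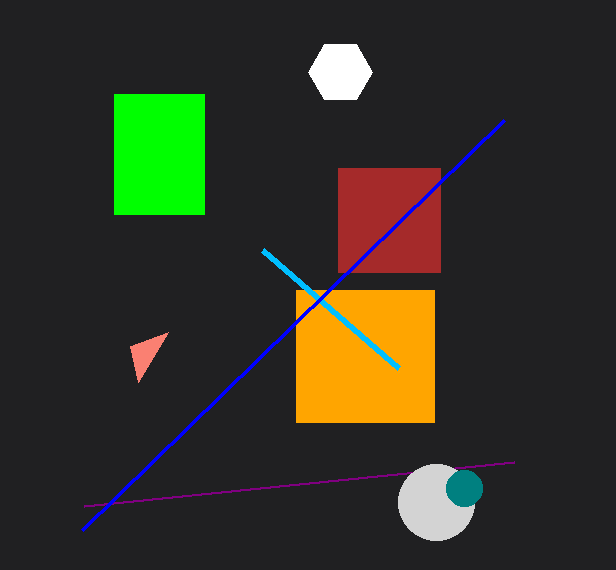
p_1 = 338, q_1 = 168, s_1 = 440, t_1 = 272, p_2 = 514, q_2 = 462, p_3 = 114, q_3 = 94, s_3 = 204, t_3 = 214, q_4 = 290, s_4 = 434, t_4 = 422, p_5 = 262, q_5 = 250, p_6 = 82, q_6 = 530, v_7 = 332, a_8 = 436, b_8 = 502, c_8 = 38, a_9 = 464, b_9 = 488, c_9 = 18, a_10 = 340, b_10 = 72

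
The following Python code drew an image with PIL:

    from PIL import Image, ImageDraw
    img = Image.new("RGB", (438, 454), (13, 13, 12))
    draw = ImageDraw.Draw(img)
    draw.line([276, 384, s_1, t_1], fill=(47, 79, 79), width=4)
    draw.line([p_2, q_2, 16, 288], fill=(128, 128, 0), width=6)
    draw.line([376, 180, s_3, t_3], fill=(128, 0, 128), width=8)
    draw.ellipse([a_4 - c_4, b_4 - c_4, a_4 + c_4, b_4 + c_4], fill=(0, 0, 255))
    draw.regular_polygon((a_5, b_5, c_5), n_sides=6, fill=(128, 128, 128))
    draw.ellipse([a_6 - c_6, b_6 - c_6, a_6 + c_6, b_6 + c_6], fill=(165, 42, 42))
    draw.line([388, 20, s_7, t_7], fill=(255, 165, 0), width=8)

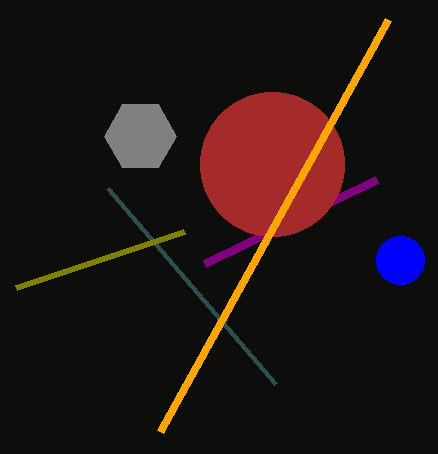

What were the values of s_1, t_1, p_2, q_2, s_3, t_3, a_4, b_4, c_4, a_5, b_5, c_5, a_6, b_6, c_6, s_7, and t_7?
s_1 = 108; t_1 = 188; p_2 = 184; q_2 = 232; s_3 = 204; t_3 = 264; a_4 = 400; b_4 = 260; c_4 = 24; a_5 = 140; b_5 = 136; c_5 = 36; a_6 = 272; b_6 = 164; c_6 = 72; s_7 = 160; t_7 = 432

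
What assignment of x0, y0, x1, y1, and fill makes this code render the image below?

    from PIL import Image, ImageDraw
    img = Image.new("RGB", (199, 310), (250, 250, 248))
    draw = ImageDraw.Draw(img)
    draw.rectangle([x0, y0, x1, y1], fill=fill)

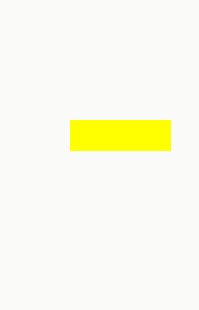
x0 = 70; y0 = 120; x1 = 170; y1 = 150; fill = 'yellow'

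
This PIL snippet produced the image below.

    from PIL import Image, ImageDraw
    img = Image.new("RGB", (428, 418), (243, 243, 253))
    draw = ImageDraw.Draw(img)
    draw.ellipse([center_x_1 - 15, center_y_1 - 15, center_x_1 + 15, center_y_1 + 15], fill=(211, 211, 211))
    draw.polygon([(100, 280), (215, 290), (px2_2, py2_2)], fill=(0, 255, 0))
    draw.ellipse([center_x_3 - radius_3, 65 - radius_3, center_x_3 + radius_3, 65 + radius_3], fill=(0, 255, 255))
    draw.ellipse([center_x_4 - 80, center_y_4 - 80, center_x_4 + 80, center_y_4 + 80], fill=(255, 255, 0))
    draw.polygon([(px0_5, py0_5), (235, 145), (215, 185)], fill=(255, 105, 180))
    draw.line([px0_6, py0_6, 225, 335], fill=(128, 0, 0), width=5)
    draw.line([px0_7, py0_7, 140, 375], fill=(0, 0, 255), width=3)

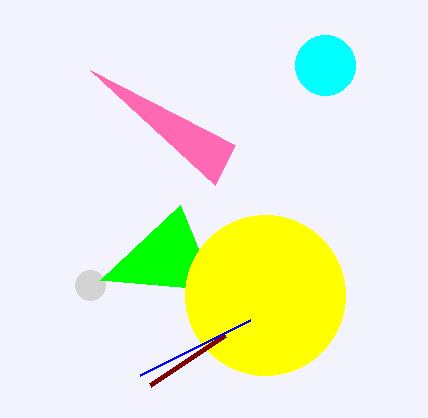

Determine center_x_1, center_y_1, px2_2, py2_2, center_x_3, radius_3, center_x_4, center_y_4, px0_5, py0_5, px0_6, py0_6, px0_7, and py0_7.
center_x_1 = 90; center_y_1 = 285; px2_2 = 180; py2_2 = 205; center_x_3 = 325; radius_3 = 30; center_x_4 = 265; center_y_4 = 295; px0_5 = 90; py0_5 = 70; px0_6 = 150; py0_6 = 385; px0_7 = 250; py0_7 = 320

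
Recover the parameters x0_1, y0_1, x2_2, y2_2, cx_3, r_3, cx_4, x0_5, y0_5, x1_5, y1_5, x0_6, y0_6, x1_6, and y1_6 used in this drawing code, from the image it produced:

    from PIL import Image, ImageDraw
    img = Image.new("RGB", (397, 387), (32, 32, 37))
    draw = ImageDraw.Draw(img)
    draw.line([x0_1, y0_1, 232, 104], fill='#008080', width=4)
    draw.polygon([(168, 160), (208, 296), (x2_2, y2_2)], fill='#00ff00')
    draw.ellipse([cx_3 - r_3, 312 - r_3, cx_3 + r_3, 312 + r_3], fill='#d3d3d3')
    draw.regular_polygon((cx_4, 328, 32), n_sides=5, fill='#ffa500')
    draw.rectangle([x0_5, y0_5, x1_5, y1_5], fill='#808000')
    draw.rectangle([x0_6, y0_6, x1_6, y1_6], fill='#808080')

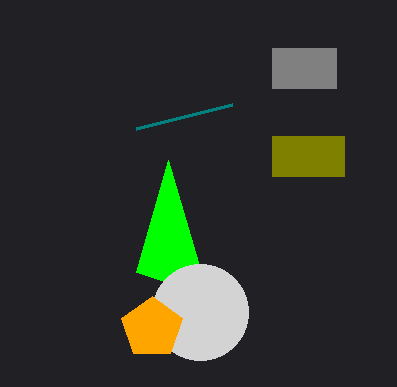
x0_1 = 136; y0_1 = 128; x2_2 = 136; y2_2 = 272; cx_3 = 200; r_3 = 48; cx_4 = 152; x0_5 = 272; y0_5 = 136; x1_5 = 344; y1_5 = 176; x0_6 = 272; y0_6 = 48; x1_6 = 336; y1_6 = 88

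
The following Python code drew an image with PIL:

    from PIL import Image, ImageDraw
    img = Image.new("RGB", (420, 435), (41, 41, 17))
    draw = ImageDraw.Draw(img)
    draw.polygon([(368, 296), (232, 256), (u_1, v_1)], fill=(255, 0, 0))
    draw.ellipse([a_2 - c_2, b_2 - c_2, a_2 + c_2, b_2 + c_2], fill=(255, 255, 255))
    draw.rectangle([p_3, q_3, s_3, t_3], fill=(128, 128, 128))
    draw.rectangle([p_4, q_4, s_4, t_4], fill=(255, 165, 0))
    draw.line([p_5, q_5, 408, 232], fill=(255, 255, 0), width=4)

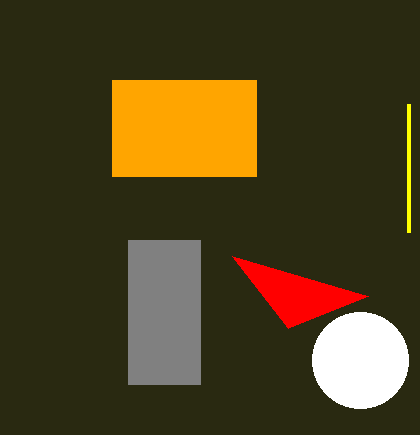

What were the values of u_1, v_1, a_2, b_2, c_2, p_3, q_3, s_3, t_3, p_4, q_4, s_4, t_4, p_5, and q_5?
u_1 = 288; v_1 = 328; a_2 = 360; b_2 = 360; c_2 = 48; p_3 = 128; q_3 = 240; s_3 = 200; t_3 = 384; p_4 = 112; q_4 = 80; s_4 = 256; t_4 = 176; p_5 = 408; q_5 = 104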